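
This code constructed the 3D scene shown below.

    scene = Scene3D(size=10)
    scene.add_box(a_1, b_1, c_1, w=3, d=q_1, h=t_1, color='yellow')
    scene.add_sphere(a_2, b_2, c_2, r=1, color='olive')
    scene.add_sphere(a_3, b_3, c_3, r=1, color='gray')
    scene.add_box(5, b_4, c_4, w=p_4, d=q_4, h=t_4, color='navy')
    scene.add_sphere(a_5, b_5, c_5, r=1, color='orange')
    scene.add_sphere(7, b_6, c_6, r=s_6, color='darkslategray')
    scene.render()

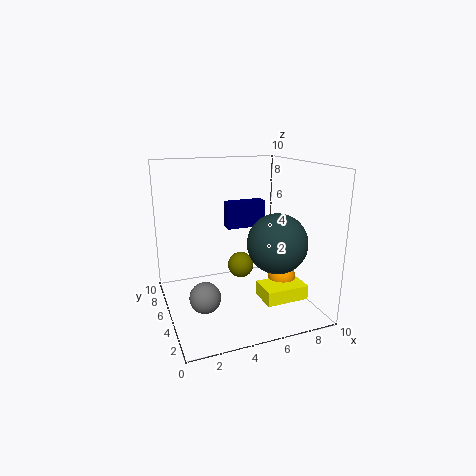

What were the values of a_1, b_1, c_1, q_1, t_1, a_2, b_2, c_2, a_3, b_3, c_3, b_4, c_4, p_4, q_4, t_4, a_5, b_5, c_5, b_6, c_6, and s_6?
a_1 = 6; b_1 = 2; c_1 = 1; q_1 = 2; t_1 = 1; a_2 = 6; b_2 = 7; c_2 = 2; a_3 = 2; b_3 = 3; c_3 = 2; b_4 = 7; c_4 = 5; p_4 = 3; q_4 = 1; t_4 = 2; a_5 = 8; b_5 = 4; c_5 = 2; b_6 = 3; c_6 = 5; s_6 = 2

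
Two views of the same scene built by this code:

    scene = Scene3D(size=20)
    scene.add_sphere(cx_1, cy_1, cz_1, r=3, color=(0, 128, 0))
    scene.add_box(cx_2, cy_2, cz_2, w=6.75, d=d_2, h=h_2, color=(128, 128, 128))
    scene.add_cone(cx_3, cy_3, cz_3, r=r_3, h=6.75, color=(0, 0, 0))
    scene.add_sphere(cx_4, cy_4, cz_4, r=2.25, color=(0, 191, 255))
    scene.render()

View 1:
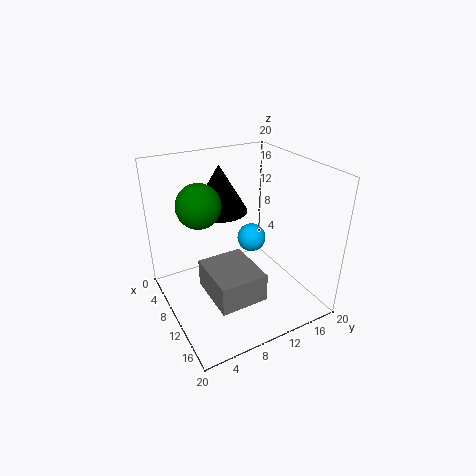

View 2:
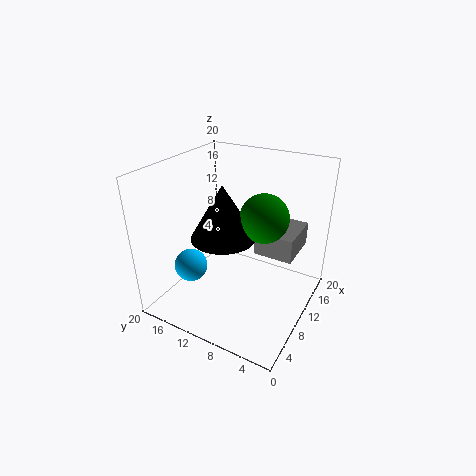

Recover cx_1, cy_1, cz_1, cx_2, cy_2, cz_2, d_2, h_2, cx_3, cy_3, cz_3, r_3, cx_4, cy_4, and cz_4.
cx_1 = 8; cy_1 = 5.25; cz_1 = 15; cx_2 = 12.5; cy_2 = 3; cz_2 = 6.5; d_2 = 5.75; h_2 = 3.5; cx_3 = 5.5; cy_3 = 9.5; cz_3 = 12.5; r_3 = 4; cx_4 = 5.5; cy_4 = 15; cz_4 = 6.5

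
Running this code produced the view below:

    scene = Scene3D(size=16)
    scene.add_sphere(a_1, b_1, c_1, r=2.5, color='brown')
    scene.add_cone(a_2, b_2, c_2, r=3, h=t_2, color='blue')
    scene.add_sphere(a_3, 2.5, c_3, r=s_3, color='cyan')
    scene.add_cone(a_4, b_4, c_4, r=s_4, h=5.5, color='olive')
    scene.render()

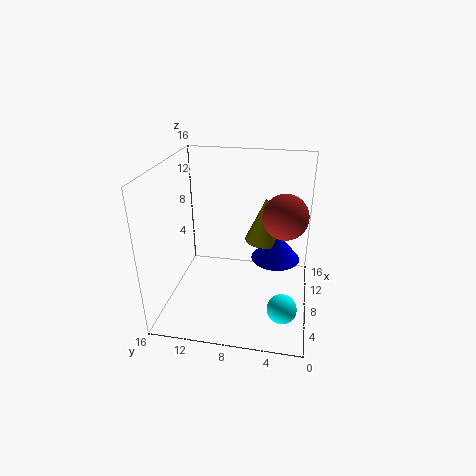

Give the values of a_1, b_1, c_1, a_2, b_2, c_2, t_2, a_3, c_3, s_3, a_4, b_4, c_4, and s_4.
a_1 = 9
b_1 = 3
c_1 = 10.5
a_2 = 12
b_2 = 4
c_2 = 3.5
t_2 = 3.5
a_3 = 3
c_3 = 3
s_3 = 1.5
a_4 = 13
b_4 = 5.5
c_4 = 5.5
s_4 = 2.5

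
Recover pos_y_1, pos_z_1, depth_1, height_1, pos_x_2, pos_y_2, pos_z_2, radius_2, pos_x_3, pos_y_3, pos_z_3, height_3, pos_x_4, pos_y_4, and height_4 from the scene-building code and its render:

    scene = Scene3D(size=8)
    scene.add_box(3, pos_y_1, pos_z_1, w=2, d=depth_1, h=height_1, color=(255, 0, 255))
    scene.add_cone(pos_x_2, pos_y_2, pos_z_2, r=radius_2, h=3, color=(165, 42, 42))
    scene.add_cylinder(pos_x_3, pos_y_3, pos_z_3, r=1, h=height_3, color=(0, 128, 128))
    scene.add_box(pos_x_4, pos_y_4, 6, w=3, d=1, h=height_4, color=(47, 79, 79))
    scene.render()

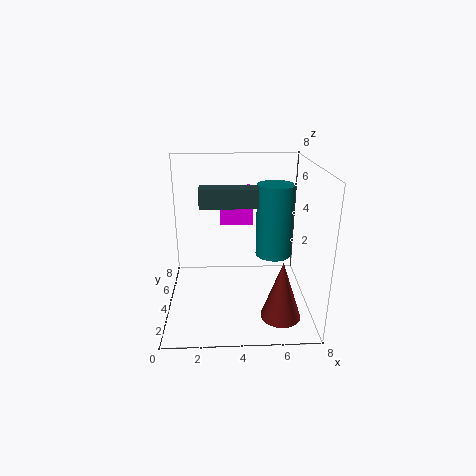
pos_y_1 = 6
pos_z_1 = 4
depth_1 = 2
height_1 = 2
pos_x_2 = 6
pos_y_2 = 1
pos_z_2 = 1
radius_2 = 1
pos_x_3 = 6
pos_y_3 = 4
pos_z_3 = 3
height_3 = 4
pos_x_4 = 2
pos_y_4 = 3
height_4 = 1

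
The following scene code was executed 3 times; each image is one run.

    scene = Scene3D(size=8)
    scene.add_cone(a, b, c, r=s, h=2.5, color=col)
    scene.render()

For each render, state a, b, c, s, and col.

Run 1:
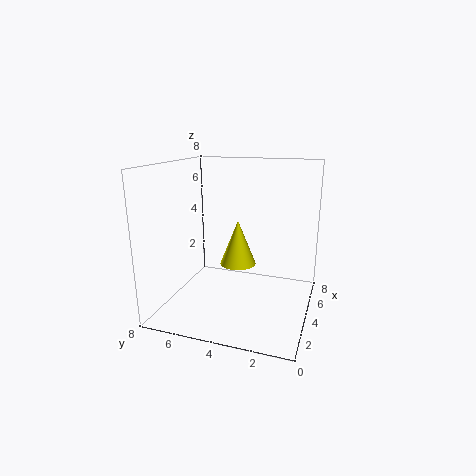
a = 4; b = 4; c = 2.5; s = 1; col = 'yellow'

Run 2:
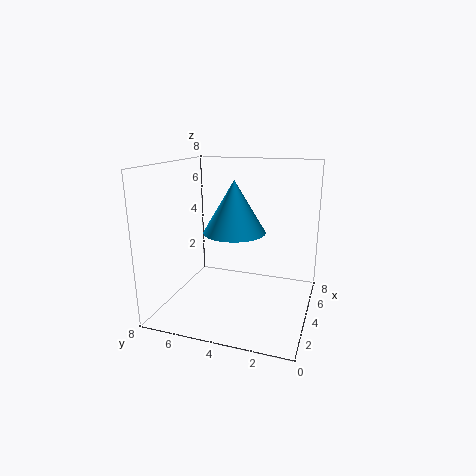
a = 2; b = 3.5; c = 5; s = 1.5; col = 'deepskyblue'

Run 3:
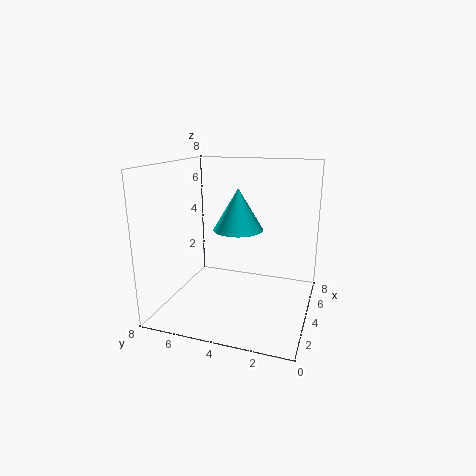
a = 5.5; b = 4.5; c = 4; s = 1.5; col = 'cyan'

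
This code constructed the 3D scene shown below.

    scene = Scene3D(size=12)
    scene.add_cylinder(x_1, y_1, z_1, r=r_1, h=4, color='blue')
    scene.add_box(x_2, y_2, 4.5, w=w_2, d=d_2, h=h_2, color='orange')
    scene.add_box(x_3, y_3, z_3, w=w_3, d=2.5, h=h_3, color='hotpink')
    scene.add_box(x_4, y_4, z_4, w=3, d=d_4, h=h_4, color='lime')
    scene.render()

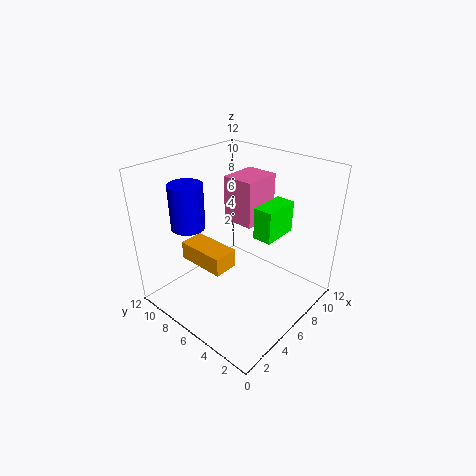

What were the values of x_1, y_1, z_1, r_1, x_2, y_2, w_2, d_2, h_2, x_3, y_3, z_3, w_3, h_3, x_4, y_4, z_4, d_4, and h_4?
x_1 = 4.5; y_1 = 10.5; z_1 = 6; r_1 = 1.5; x_2 = 2.5; y_2 = 5; w_2 = 2; d_2 = 4; h_2 = 1.5; x_3 = 5; y_3 = 4; z_3 = 8; w_3 = 3; h_3 = 3.5; x_4 = 5.5; y_4 = 2.5; z_4 = 7; d_4 = 1.5; h_4 = 2.5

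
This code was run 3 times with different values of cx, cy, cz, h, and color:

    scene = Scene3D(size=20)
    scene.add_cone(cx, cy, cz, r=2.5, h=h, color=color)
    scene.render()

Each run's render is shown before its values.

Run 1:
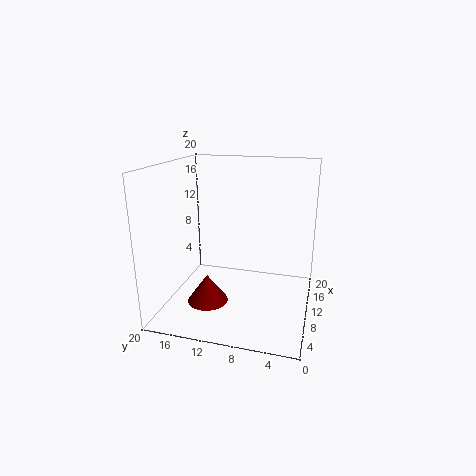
cx = 3, cy = 12, cz = 4, h = 3.5, color = 'maroon'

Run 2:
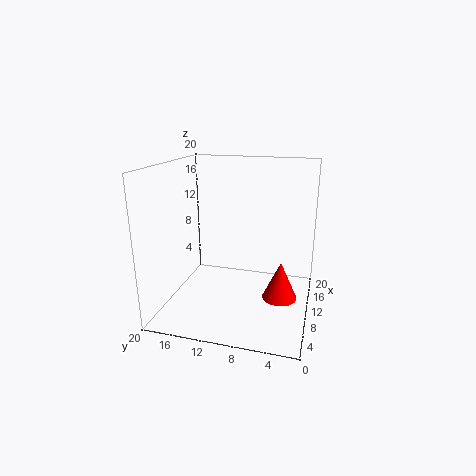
cx = 11, cy = 4, cz = 1, h = 5.5, color = 'red'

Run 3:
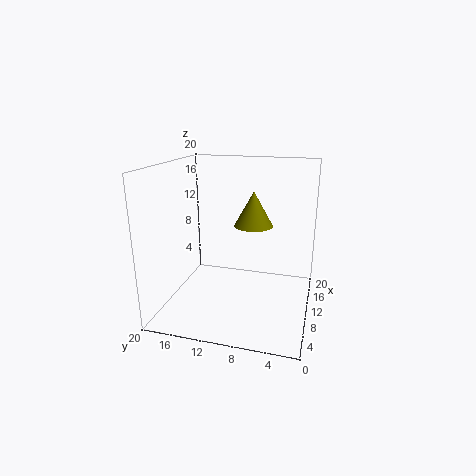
cx = 8.5, cy = 7.5, cz = 12.5, h = 4.5, color = 'olive'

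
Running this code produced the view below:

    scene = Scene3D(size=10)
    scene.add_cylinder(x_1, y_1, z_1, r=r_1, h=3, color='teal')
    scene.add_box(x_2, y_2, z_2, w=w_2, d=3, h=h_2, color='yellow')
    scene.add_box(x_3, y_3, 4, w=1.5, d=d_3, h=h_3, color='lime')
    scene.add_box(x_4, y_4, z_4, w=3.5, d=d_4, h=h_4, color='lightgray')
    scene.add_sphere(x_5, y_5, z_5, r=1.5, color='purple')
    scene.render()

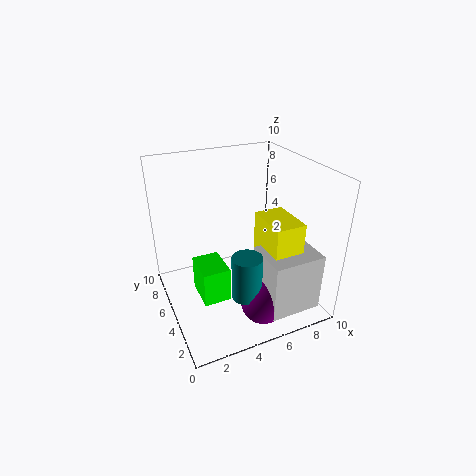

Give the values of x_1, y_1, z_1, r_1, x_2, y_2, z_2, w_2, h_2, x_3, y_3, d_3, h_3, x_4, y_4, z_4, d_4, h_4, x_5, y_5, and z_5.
x_1 = 4.5
y_1 = 2.5
z_1 = 2
r_1 = 1
x_2 = 6
y_2 = 1.5
z_2 = 2.5
w_2 = 2
h_2 = 4.5
x_3 = 1
y_3 = 0.5
d_3 = 2
h_3 = 2
x_4 = 5.5
y_4 = 0.5
z_4 = 1
d_4 = 3
h_4 = 4
x_5 = 5.5
y_5 = 2
z_5 = 1.5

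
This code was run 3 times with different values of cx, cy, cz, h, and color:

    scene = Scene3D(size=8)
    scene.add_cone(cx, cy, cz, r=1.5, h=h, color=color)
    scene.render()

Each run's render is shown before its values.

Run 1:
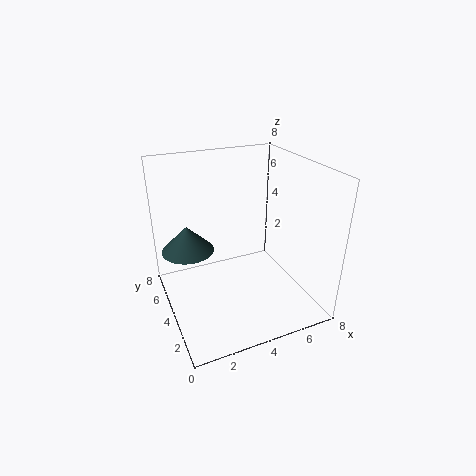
cx = 1.5
cy = 5.5
cz = 3
h = 1.5
color = 'darkslategray'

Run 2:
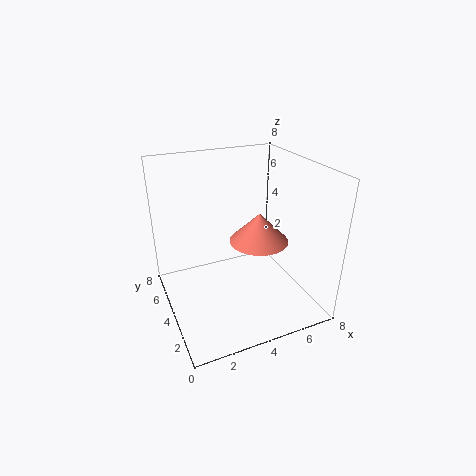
cx = 4.5
cy = 2.5
cz = 4.5
h = 1.5
color = 'salmon'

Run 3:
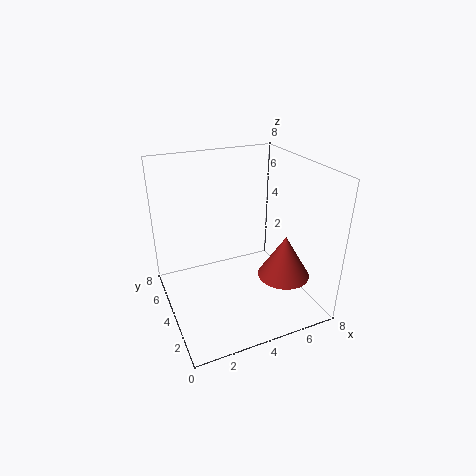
cx = 6.5
cy = 3
cz = 1.5
h = 2.5
color = 'brown'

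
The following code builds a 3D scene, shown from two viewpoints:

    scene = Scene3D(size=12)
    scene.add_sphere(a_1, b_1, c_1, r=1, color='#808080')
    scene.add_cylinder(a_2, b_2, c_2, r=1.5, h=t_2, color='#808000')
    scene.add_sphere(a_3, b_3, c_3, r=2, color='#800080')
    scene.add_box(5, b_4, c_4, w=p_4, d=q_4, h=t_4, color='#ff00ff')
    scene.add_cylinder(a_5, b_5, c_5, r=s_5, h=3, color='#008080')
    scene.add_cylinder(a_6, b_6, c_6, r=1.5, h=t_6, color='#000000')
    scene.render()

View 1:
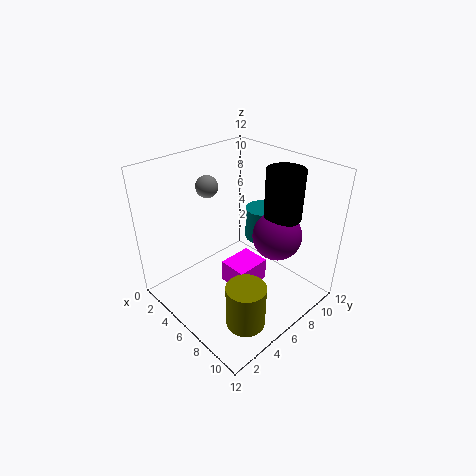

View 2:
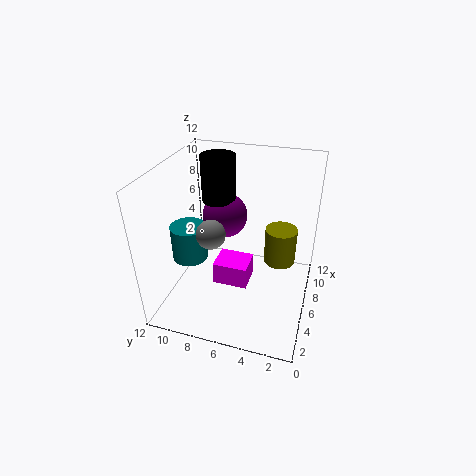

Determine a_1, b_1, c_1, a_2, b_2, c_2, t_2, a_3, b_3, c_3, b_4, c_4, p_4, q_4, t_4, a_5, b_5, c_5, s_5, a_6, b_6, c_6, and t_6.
a_1 = 1.5, b_1 = 6.5, c_1 = 9, a_2 = 10, b_2 = 3, c_2 = 1.5, t_2 = 3.5, a_3 = 8.5, b_3 = 8, c_3 = 6.5, b_4 = 5, c_4 = 1.5, p_4 = 2.5, q_4 = 3, t_4 = 2, a_5 = 5, b_5 = 10, c_5 = 4, s_5 = 1.5, a_6 = 8.5, b_6 = 8.5, c_6 = 8, t_6 = 4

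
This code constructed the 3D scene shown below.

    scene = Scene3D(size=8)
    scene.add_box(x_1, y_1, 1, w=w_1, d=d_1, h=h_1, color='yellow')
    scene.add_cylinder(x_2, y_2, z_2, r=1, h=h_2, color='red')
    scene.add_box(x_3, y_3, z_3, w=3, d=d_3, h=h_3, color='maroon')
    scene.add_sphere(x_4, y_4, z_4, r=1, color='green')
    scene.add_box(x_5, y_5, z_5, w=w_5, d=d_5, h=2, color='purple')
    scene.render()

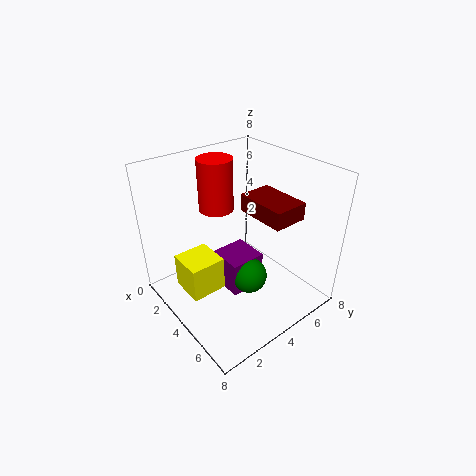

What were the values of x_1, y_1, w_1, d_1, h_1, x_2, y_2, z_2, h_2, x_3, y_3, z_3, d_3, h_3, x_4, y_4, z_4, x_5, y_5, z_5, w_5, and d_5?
x_1 = 2; y_1 = 1; w_1 = 2; d_1 = 2; h_1 = 2; x_2 = 2; y_2 = 4; z_2 = 5; h_2 = 3; x_3 = 3; y_3 = 5; z_3 = 5; d_3 = 2; h_3 = 1; x_4 = 5; y_4 = 4; z_4 = 2; x_5 = 3; y_5 = 3; z_5 = 1; w_5 = 2; d_5 = 2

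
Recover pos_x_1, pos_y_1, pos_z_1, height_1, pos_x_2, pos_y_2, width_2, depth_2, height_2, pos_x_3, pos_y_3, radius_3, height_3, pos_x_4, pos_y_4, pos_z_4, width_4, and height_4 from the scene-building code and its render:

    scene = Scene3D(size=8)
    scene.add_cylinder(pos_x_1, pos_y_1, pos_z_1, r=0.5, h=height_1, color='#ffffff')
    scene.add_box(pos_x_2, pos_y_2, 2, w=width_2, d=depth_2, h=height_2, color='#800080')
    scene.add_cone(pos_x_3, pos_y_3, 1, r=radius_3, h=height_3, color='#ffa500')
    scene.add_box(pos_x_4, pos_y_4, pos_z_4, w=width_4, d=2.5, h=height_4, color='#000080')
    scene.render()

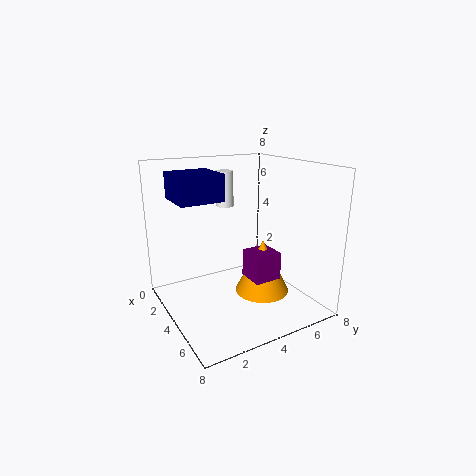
pos_x_1 = 2.5
pos_y_1 = 4
pos_z_1 = 5.5
height_1 = 2
pos_x_2 = 4.5
pos_y_2 = 4
width_2 = 1.5
depth_2 = 1.5
height_2 = 1.5
pos_x_3 = 5
pos_y_3 = 5
radius_3 = 1.5
height_3 = 3
pos_x_4 = 1
pos_y_4 = 1
pos_z_4 = 6
width_4 = 2.5
height_4 = 1.5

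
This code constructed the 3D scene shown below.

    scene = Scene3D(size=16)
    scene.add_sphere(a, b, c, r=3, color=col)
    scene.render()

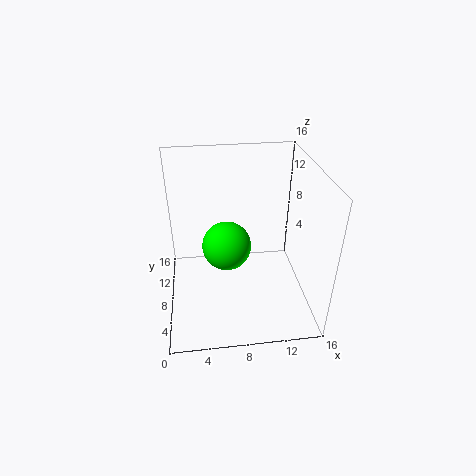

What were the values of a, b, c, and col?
a = 7; b = 11; c = 5; col = 'lime'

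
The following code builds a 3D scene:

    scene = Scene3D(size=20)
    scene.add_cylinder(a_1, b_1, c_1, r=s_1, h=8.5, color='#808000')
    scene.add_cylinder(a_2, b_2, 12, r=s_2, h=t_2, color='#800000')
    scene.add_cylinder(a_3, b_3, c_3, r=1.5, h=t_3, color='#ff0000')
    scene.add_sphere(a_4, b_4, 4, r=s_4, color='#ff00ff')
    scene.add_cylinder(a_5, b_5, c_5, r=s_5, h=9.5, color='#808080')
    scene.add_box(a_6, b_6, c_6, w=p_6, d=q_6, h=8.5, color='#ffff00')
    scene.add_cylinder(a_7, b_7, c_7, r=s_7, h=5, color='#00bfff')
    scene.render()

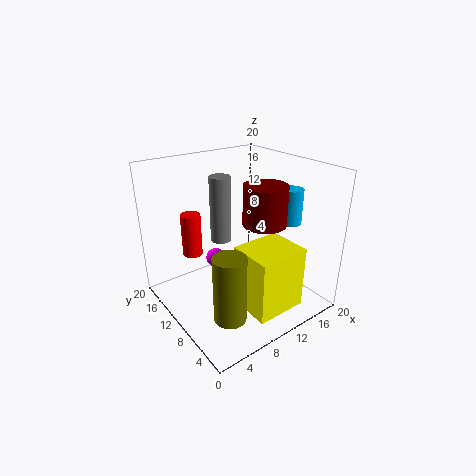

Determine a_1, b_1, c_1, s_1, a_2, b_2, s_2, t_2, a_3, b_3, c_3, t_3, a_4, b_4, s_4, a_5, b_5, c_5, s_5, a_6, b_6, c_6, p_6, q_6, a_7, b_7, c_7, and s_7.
a_1 = 4; b_1 = 3.5; c_1 = 3.5; s_1 = 2; a_2 = 13; b_2 = 8; s_2 = 3; t_2 = 5.5; a_3 = 6.5; b_3 = 17; c_3 = 5.5; t_3 = 6.5; a_4 = 10; b_4 = 16; s_4 = 1.5; a_5 = 9.5; b_5 = 13.5; c_5 = 8.5; s_5 = 1.5; a_6 = 7.5; b_6 = 1.5; c_6 = 2; p_6 = 7; q_6 = 6; a_7 = 17; b_7 = 7; c_7 = 11.5; s_7 = 1.5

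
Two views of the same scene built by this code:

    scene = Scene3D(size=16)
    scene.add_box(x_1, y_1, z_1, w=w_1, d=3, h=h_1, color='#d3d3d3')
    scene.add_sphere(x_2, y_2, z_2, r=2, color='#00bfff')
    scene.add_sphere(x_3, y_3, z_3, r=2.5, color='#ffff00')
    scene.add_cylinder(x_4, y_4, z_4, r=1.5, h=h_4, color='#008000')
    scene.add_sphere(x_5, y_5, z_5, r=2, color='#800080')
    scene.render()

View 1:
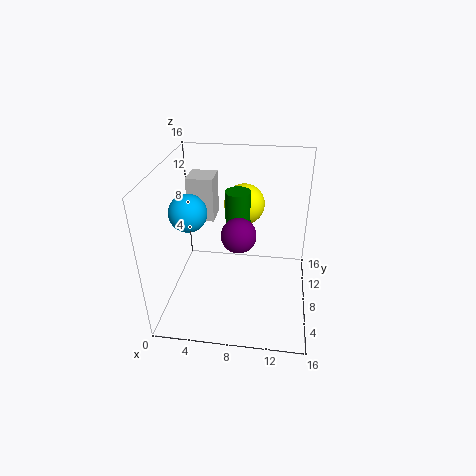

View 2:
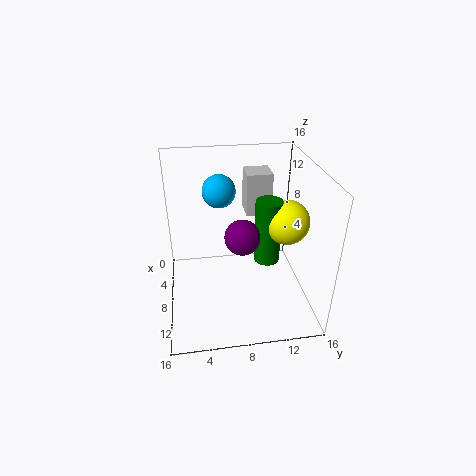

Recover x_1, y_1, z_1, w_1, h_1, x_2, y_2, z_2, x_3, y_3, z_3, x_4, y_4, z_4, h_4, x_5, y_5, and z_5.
x_1 = 2
y_1 = 9.5
z_1 = 9
w_1 = 3
h_1 = 5
x_2 = 3
y_2 = 6.5
z_2 = 11.5
x_3 = 8
y_3 = 13.5
z_3 = 9.5
x_4 = 7.5
y_4 = 11.5
z_4 = 4.5
h_4 = 7.5
x_5 = 8
y_5 = 8.5
z_5 = 8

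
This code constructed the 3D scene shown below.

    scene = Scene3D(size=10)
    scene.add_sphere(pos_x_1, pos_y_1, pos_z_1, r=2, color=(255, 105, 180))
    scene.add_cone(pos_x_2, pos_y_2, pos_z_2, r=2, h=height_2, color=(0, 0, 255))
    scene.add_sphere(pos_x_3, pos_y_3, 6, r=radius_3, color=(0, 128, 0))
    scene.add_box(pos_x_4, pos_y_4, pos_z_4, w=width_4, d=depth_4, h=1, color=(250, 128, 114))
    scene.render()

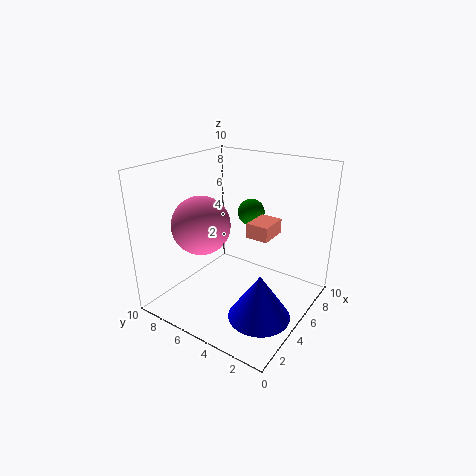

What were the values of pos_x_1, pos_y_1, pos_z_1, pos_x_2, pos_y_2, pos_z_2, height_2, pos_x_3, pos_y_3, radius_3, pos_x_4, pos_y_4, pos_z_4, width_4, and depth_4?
pos_x_1 = 3.5; pos_y_1 = 7; pos_z_1 = 6; pos_x_2 = 3; pos_y_2 = 2; pos_z_2 = 1; height_2 = 3; pos_x_3 = 7.5; pos_y_3 = 5.5; radius_3 = 1; pos_x_4 = 4.5; pos_y_4 = 2.5; pos_z_4 = 5.5; width_4 = 2; depth_4 = 1.5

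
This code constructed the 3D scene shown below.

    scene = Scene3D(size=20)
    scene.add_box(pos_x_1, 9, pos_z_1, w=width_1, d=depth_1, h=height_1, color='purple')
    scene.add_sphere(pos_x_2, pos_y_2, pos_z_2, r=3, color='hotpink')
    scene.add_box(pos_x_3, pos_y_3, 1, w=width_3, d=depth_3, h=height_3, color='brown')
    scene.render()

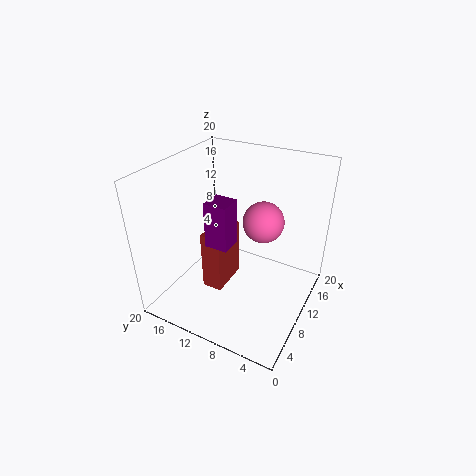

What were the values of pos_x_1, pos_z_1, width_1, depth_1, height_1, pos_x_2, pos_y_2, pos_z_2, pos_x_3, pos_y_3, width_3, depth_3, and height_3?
pos_x_1 = 5, pos_z_1 = 11, width_1 = 3, depth_1 = 3, height_1 = 6, pos_x_2 = 14, pos_y_2 = 8, pos_z_2 = 11, pos_x_3 = 8, pos_y_3 = 12, width_3 = 6, depth_3 = 3, height_3 = 9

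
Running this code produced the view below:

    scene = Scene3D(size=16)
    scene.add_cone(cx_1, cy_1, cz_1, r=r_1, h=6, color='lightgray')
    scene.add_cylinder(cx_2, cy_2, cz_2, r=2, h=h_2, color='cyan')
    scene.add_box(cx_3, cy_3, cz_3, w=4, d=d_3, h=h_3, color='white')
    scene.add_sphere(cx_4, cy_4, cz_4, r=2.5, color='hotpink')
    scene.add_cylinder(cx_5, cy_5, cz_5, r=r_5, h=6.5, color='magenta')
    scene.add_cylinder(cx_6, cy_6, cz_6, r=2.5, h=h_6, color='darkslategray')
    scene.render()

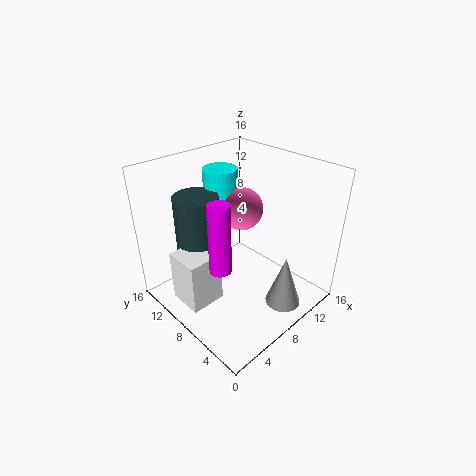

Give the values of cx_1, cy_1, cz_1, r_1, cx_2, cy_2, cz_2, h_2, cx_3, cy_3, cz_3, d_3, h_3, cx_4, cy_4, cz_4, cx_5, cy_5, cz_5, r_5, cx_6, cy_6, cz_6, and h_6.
cx_1 = 10.5; cy_1 = 3; cz_1 = 0.5; r_1 = 2; cx_2 = 9.5; cy_2 = 12.5; cz_2 = 10; h_2 = 4.5; cx_3 = 1.5; cy_3 = 8; cz_3 = 1; d_3 = 4; h_3 = 6; cx_4 = 10.5; cy_4 = 10; cz_4 = 10; cx_5 = 2; cy_5 = 4; cz_5 = 9; r_5 = 1; cx_6 = 5.5; cy_6 = 12; cz_6 = 4.5; h_6 = 8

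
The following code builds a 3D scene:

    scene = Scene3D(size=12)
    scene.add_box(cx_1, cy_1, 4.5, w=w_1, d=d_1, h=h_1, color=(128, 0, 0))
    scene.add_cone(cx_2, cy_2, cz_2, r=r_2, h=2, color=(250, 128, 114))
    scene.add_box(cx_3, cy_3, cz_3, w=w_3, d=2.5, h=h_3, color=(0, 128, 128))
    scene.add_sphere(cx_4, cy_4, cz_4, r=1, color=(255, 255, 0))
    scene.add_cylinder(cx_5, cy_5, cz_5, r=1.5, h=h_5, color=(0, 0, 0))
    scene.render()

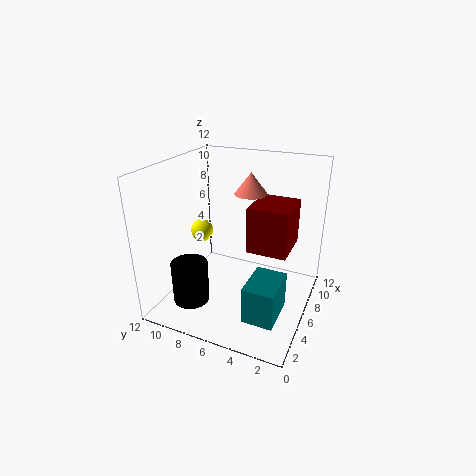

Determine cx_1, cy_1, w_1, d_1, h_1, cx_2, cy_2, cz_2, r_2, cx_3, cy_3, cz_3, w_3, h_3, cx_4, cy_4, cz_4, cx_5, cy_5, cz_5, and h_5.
cx_1 = 6.5, cy_1 = 2, w_1 = 4, d_1 = 3.5, h_1 = 4, cx_2 = 10, cy_2 = 6.5, cz_2 = 8.5, r_2 = 1.5, cx_3 = 2, cy_3 = 1.5, cz_3 = 1, w_3 = 3.5, h_3 = 3, cx_4 = 7, cy_4 = 10, cz_4 = 5.5, cx_5 = 3, cy_5 = 9, cz_5 = 1, h_5 = 3.5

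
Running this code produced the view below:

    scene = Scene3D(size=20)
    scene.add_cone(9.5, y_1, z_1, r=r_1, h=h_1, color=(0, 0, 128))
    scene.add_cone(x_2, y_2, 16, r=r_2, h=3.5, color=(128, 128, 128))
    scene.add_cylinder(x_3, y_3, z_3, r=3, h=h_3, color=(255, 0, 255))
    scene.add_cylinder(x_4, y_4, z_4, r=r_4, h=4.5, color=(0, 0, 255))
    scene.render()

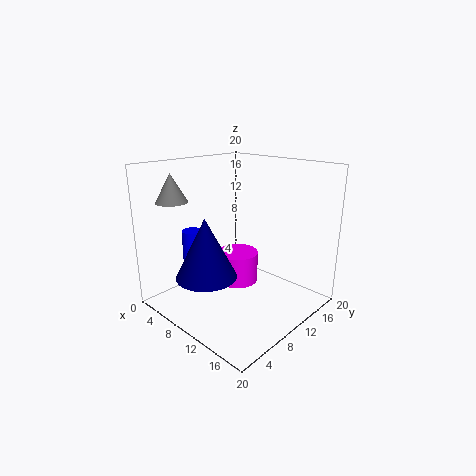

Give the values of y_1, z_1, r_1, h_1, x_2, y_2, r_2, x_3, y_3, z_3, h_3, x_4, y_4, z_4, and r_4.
y_1 = 4.5; z_1 = 6; r_1 = 4; h_1 = 8; x_2 = 6.5; y_2 = 2; r_2 = 2; x_3 = 8.5; y_3 = 11.5; z_3 = 2.5; h_3 = 4.5; x_4 = 3; y_4 = 7.5; z_4 = 5.5; r_4 = 1.5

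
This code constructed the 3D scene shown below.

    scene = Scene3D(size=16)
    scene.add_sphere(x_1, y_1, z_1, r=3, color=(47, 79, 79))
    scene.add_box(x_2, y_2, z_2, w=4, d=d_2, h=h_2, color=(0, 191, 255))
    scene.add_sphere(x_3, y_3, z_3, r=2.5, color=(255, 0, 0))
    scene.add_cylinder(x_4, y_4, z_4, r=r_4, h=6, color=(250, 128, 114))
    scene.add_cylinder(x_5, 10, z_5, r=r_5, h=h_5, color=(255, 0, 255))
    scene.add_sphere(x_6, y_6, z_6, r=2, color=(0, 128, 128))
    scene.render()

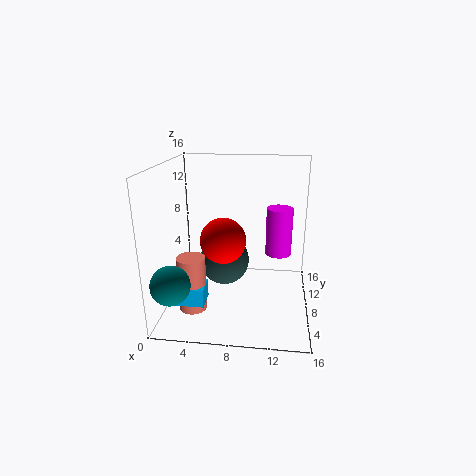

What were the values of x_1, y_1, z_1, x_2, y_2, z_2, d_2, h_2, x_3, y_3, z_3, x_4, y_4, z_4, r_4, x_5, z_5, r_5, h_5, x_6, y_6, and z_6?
x_1 = 6
y_1 = 10.5
z_1 = 4
x_2 = 1
y_2 = 3
z_2 = 2
d_2 = 2.5
h_2 = 2
x_3 = 6.5
y_3 = 7
z_3 = 8
x_4 = 3.5
y_4 = 4.5
z_4 = 1
r_4 = 1.5
x_5 = 12.5
z_5 = 5.5
r_5 = 1.5
h_5 = 5.5
x_6 = 2
y_6 = 2
z_6 = 5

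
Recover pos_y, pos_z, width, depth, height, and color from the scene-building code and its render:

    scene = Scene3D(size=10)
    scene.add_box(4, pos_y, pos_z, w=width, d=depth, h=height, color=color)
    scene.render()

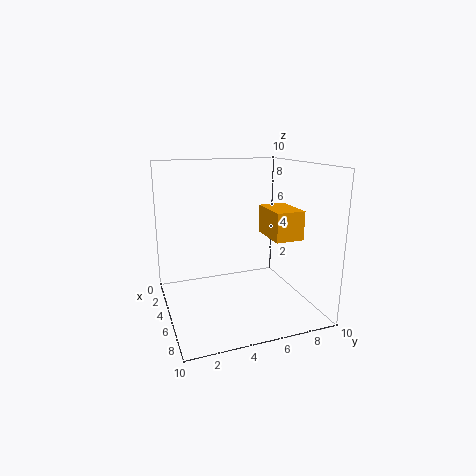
pos_y = 7, pos_z = 5, width = 3, depth = 2, height = 2, color = 'orange'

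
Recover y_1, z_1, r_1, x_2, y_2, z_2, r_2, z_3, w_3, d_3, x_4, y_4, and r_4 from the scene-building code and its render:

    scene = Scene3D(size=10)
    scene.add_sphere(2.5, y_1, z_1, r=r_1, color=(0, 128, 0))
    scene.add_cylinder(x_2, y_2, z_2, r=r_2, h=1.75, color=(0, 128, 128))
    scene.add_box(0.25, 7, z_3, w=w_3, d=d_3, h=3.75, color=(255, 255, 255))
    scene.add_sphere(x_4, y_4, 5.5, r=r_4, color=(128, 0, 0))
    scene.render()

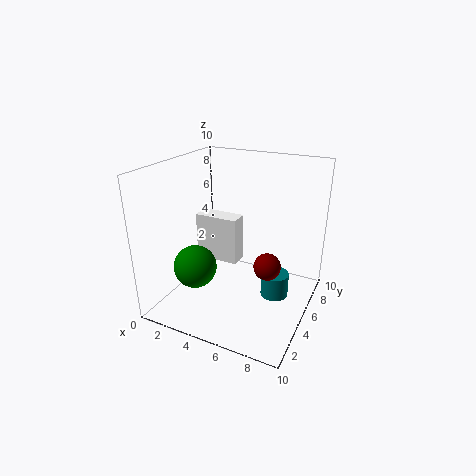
y_1 = 3.25
z_1 = 3
r_1 = 1.5
x_2 = 7.5
y_2 = 6
z_2 = 0.5
r_2 = 1
z_3 = 1.5
w_3 = 3.5
d_3 = 1.5
x_4 = 8.5
y_4 = 1.5
r_4 = 0.75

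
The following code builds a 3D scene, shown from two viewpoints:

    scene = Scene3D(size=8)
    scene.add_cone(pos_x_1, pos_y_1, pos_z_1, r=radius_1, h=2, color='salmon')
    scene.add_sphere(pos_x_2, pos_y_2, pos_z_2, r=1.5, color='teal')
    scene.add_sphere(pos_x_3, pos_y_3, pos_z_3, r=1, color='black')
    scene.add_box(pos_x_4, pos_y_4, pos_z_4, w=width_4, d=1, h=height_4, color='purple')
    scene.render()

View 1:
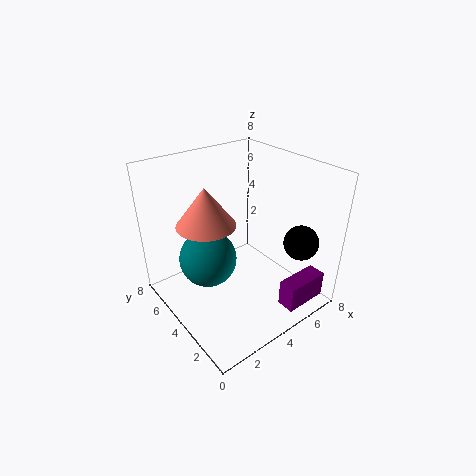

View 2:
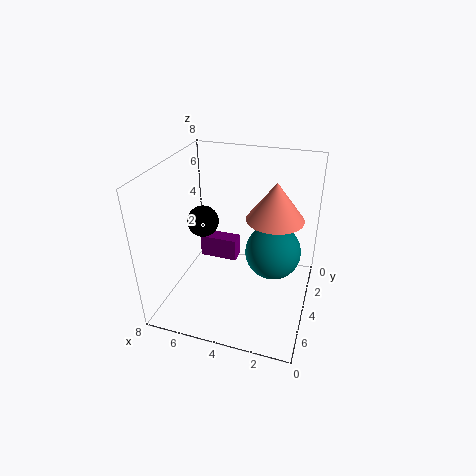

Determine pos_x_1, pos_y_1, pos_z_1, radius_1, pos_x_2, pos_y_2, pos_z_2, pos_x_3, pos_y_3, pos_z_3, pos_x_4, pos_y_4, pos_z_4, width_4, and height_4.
pos_x_1 = 2; pos_y_1 = 4; pos_z_1 = 5.5; radius_1 = 1.5; pos_x_2 = 2; pos_y_2 = 4; pos_z_2 = 3.5; pos_x_3 = 7; pos_y_3 = 2; pos_z_3 = 3.5; pos_x_4 = 5; pos_y_4 = 0.5; pos_z_4 = 0.5; width_4 = 2.5; height_4 = 1.5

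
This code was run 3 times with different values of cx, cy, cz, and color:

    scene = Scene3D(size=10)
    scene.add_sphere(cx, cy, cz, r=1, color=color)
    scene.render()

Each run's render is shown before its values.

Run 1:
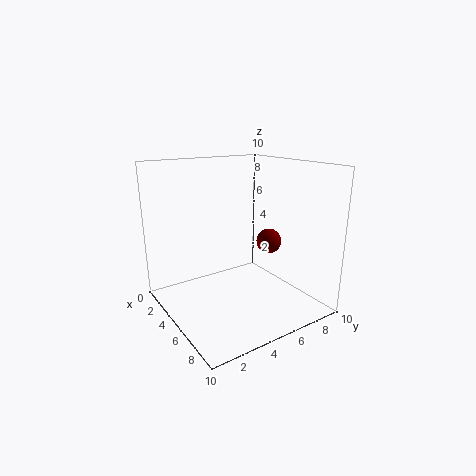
cx = 3.5; cy = 9; cz = 3.5; color = 'maroon'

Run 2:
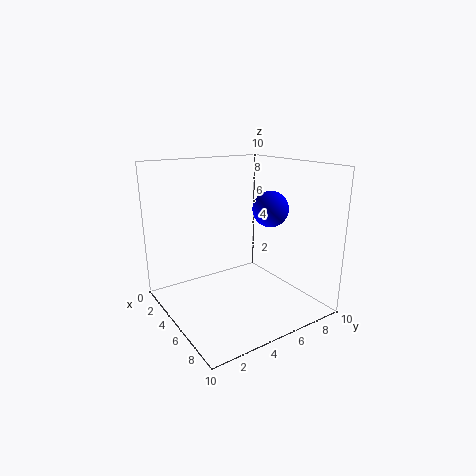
cx = 9; cy = 4.5; cz = 8; color = 'blue'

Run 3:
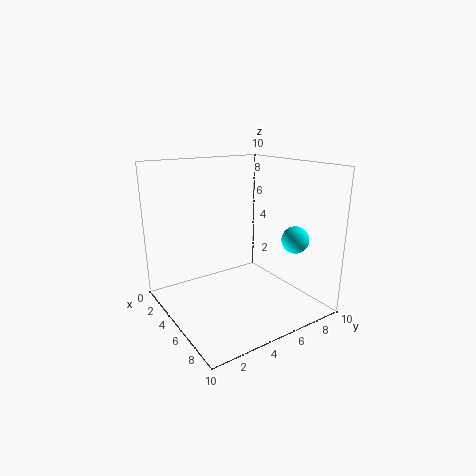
cx = 6.5; cy = 9; cz = 4.5; color = 'cyan'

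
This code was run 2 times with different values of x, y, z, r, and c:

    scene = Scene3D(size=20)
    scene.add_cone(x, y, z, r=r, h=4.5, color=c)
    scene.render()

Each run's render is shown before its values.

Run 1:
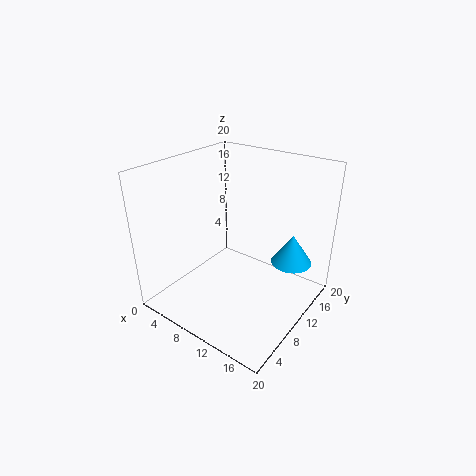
x = 15.5; y = 16; z = 5; r = 3; c = 'deepskyblue'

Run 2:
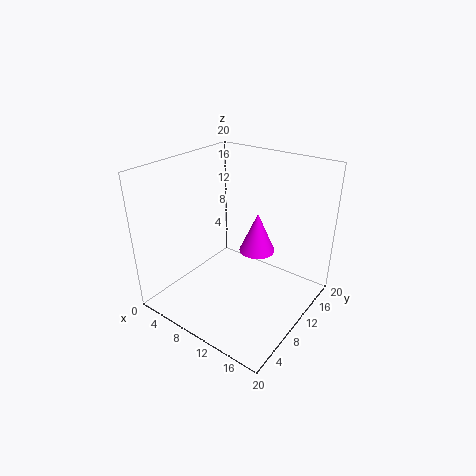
x = 16; y = 5.5; z = 12.5; r = 2; c = 'magenta'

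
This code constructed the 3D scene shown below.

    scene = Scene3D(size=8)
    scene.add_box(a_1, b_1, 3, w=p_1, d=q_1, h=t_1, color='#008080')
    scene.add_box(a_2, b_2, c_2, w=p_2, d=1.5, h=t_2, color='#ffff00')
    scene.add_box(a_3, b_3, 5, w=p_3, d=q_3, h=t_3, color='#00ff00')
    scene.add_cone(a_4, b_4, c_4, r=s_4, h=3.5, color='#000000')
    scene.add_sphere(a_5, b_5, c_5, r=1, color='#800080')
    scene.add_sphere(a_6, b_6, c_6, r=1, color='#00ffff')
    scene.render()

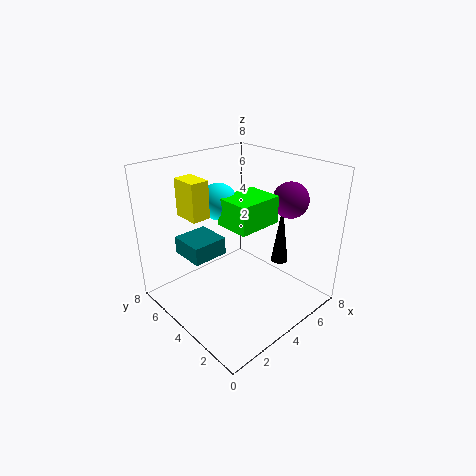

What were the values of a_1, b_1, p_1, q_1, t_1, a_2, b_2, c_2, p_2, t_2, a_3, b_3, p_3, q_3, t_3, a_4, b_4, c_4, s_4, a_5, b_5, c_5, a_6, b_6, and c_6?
a_1 = 1.5
b_1 = 4.5
p_1 = 2
q_1 = 2
t_1 = 1
a_2 = 1.5
b_2 = 4.5
c_2 = 5.5
p_2 = 1
t_2 = 2
a_3 = 3
b_3 = 2.5
p_3 = 2.5
q_3 = 2
t_3 = 1.5
a_4 = 6.5
b_4 = 3
c_4 = 2
s_4 = 0.5
a_5 = 6.5
b_5 = 2.5
c_5 = 6
a_6 = 3.5
b_6 = 5
c_6 = 6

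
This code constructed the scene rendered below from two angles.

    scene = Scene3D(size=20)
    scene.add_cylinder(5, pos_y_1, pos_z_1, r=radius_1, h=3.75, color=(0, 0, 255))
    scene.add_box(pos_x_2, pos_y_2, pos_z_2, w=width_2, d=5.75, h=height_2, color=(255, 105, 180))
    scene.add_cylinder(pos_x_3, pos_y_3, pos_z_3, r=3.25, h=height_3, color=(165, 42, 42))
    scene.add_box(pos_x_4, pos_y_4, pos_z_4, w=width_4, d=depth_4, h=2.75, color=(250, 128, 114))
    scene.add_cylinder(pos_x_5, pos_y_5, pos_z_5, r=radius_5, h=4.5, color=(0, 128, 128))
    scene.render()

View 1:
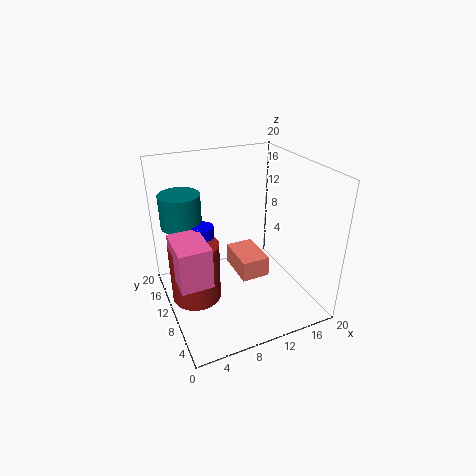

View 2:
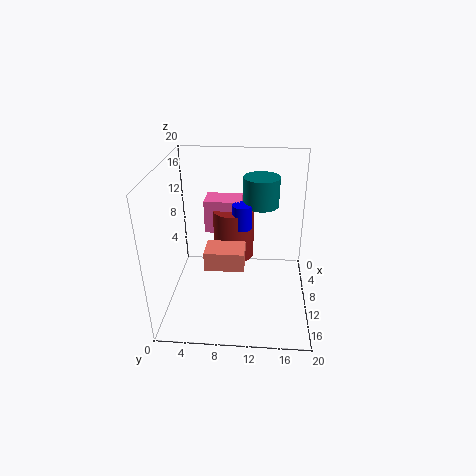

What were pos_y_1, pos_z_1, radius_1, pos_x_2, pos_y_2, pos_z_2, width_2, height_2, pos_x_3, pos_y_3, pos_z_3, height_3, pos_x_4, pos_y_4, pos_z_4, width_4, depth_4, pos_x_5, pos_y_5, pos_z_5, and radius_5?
pos_y_1 = 10.25
pos_z_1 = 9
radius_1 = 1.5
pos_x_2 = 0.25
pos_y_2 = 4.25
pos_z_2 = 7.5
width_2 = 4
height_2 = 5.25
pos_x_3 = 3.25
pos_y_3 = 8.75
pos_z_3 = 3.25
height_3 = 8
pos_x_4 = 8.75
pos_y_4 = 5.5
pos_z_4 = 6
width_4 = 3.75
depth_4 = 5.5
pos_x_5 = 3
pos_y_5 = 13
pos_z_5 = 12
radius_5 = 2.75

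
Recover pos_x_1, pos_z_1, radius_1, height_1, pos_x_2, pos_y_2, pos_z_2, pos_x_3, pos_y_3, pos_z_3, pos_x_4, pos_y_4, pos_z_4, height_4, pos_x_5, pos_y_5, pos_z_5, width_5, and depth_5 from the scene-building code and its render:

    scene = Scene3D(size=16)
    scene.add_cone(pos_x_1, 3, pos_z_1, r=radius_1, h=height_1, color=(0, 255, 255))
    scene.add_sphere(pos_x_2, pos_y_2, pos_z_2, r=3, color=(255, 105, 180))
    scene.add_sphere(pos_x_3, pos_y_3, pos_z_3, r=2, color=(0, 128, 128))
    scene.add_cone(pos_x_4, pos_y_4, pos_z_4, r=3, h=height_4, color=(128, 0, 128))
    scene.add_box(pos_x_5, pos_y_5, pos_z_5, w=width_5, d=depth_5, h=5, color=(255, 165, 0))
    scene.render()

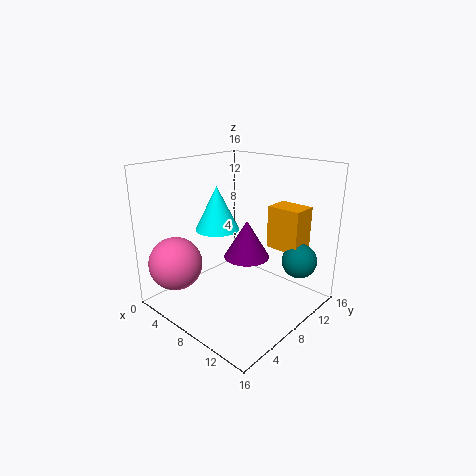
pos_x_1 = 10, pos_z_1 = 11, radius_1 = 2, height_1 = 4, pos_x_2 = 3, pos_y_2 = 3, pos_z_2 = 5, pos_x_3 = 13, pos_y_3 = 13, pos_z_3 = 5, pos_x_4 = 5, pos_y_4 = 13, pos_z_4 = 3, height_4 = 5, pos_x_5 = 9, pos_y_5 = 12, pos_z_5 = 6, width_5 = 4, depth_5 = 3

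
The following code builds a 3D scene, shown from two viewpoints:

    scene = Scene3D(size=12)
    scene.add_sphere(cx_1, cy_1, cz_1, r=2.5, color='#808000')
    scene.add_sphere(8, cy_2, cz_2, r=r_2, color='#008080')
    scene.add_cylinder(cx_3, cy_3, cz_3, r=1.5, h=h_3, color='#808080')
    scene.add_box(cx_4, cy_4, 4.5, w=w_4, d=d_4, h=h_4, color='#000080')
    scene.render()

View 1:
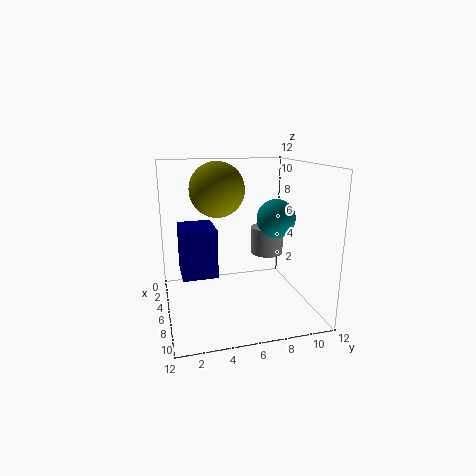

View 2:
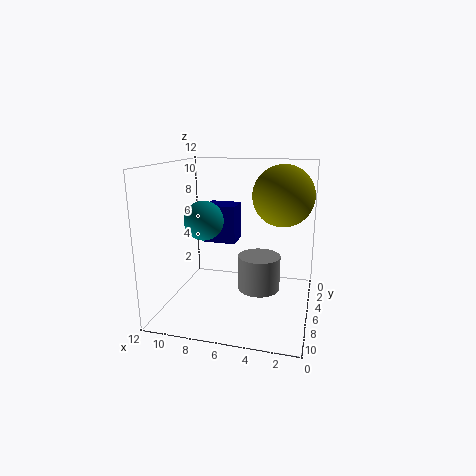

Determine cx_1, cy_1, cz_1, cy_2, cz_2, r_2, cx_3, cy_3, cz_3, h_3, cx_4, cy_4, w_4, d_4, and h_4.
cx_1 = 2.5, cy_1 = 5, cz_1 = 9.5, cy_2 = 8.5, cz_2 = 8, r_2 = 1.5, cx_3 = 3.5, cy_3 = 9.5, cz_3 = 3.5, h_3 = 2.5, cx_4 = 7, cy_4 = 1, w_4 = 3, d_4 = 2.5, h_4 = 3.5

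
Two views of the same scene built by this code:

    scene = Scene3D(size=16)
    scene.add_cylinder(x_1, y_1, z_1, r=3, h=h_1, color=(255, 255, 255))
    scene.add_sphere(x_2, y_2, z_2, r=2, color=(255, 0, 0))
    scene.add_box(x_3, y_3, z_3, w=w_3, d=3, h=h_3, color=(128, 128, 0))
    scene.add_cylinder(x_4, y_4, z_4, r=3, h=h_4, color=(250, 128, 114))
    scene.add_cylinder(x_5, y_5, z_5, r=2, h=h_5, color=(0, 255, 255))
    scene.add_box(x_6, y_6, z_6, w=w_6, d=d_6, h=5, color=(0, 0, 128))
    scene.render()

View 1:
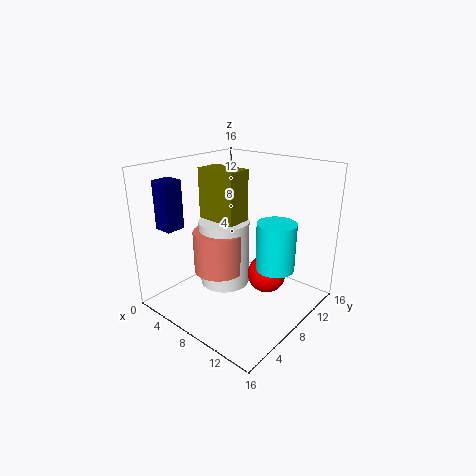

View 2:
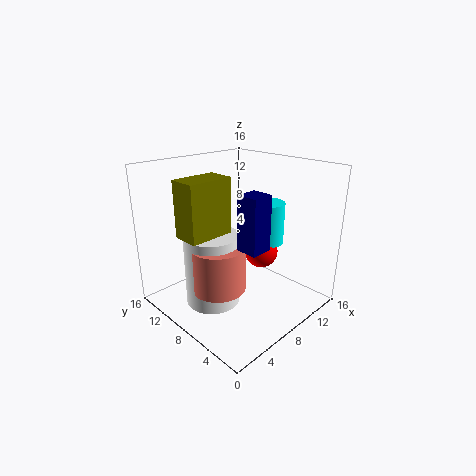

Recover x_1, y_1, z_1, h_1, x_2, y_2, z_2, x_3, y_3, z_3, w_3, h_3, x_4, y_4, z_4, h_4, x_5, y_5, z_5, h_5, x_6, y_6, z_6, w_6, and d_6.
x_1 = 5, y_1 = 9, z_1 = 1, h_1 = 8, x_2 = 12, y_2 = 8, z_2 = 5, x_3 = 2, y_3 = 8, z_3 = 9, w_3 = 5, h_3 = 6, x_4 = 5, y_4 = 8, z_4 = 3, h_4 = 5, x_5 = 13, y_5 = 8, z_5 = 6, h_5 = 5, x_6 = 3, y_6 = 1, z_6 = 10, w_6 = 2, d_6 = 2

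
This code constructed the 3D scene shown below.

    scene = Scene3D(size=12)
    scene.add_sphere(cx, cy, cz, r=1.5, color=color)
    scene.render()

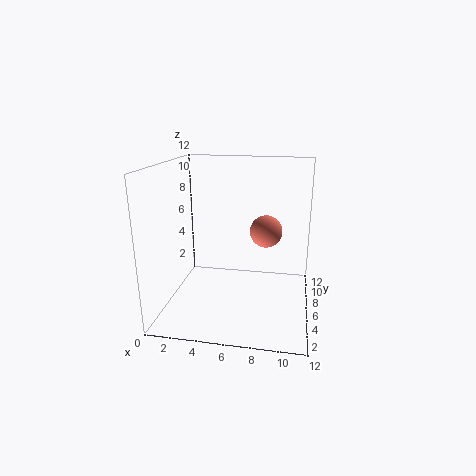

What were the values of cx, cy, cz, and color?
cx = 8
cy = 9.5
cz = 5.5
color = 'salmon'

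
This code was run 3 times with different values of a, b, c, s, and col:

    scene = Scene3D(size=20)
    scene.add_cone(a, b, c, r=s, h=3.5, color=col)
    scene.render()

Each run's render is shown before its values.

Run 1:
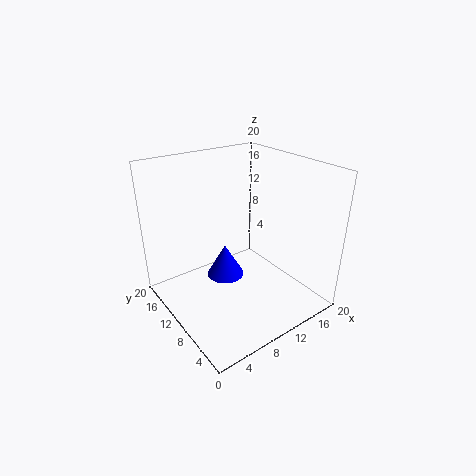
a = 3.5; b = 3.5; c = 10.5; s = 2; col = 'blue'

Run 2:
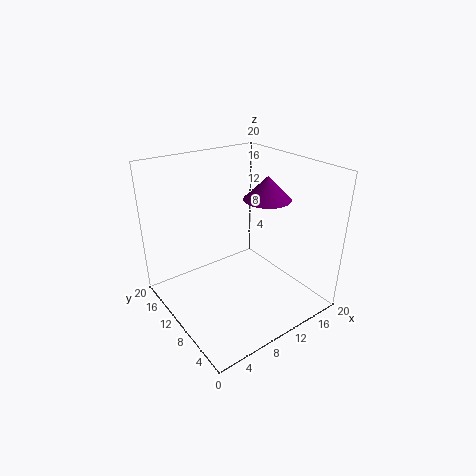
a = 16; b = 11; c = 14; s = 3.5; col = 'purple'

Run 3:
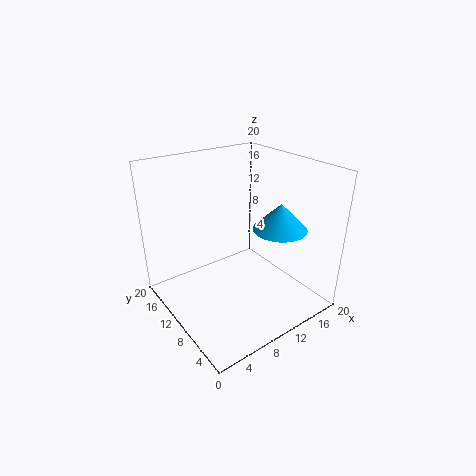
a = 13; b = 5; c = 12.5; s = 3.5; col = 'deepskyblue'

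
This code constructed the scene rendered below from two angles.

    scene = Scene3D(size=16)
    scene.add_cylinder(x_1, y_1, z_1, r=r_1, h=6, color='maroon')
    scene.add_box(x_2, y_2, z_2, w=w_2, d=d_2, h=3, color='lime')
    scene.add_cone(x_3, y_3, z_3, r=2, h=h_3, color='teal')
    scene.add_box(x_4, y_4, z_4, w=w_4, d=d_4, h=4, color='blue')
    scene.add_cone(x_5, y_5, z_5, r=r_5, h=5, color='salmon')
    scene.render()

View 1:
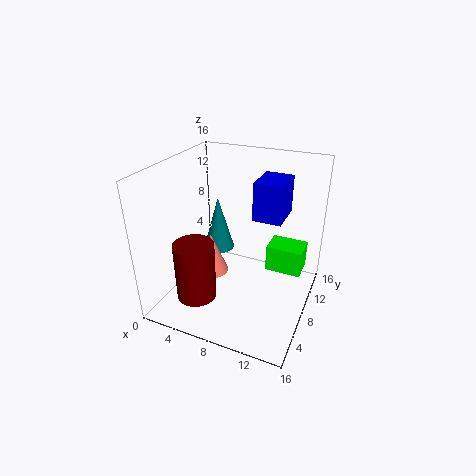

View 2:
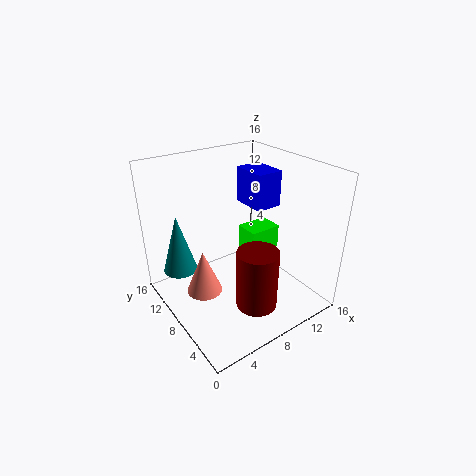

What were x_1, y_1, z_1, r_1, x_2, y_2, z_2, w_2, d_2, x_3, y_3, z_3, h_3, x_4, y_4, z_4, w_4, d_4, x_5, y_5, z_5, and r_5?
x_1 = 6; y_1 = 2; z_1 = 4; r_1 = 2; x_2 = 11; y_2 = 9; z_2 = 4; w_2 = 4; d_2 = 3; x_3 = 3; y_3 = 13; z_3 = 3; h_3 = 7; x_4 = 10; y_4 = 7; z_4 = 11; w_4 = 3; d_4 = 4; x_5 = 4; y_5 = 9; z_5 = 2; r_5 = 2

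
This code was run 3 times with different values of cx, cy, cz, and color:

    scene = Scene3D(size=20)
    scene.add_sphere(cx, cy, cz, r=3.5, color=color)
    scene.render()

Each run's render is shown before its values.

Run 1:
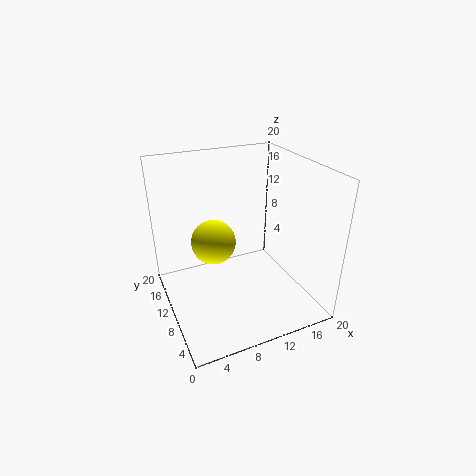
cx = 8.5
cy = 16
cz = 6.5
color = 'yellow'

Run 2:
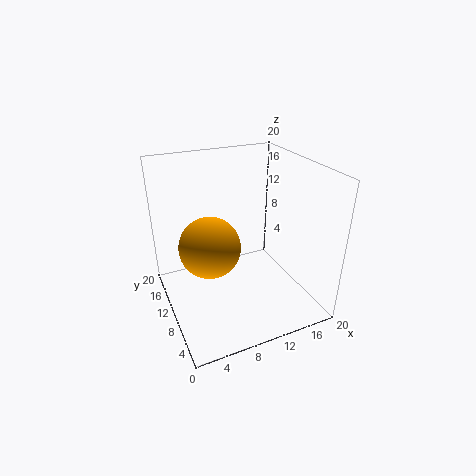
cx = 4
cy = 4.5
cz = 13
color = 'orange'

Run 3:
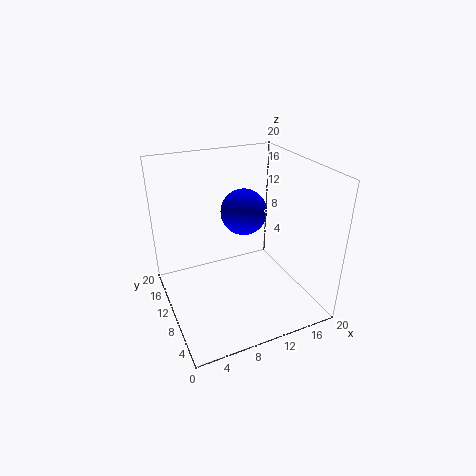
cx = 13
cy = 14.5
cz = 11.5
color = 'blue'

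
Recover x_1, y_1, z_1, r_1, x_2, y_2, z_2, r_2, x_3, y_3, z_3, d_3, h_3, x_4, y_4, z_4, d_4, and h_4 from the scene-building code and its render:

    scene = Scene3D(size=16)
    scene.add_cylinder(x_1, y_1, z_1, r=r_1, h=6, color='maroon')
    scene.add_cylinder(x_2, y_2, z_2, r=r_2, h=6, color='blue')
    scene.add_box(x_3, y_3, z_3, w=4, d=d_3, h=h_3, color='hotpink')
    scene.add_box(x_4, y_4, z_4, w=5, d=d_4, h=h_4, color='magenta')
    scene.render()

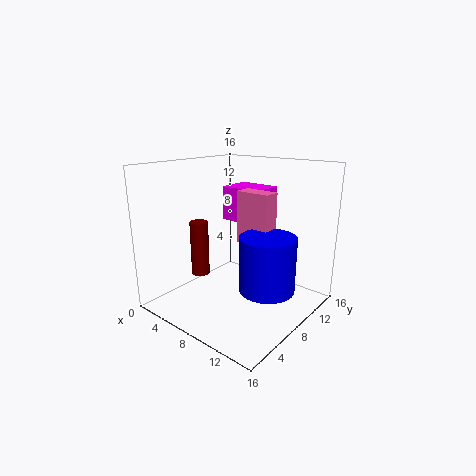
x_1 = 5; y_1 = 5; z_1 = 4; r_1 = 1; x_2 = 12; y_2 = 8; z_2 = 3; r_2 = 3; x_3 = 7; y_3 = 9; z_3 = 7; d_3 = 2; h_3 = 6; x_4 = 4; y_4 = 10; z_4 = 9; d_4 = 4; h_4 = 4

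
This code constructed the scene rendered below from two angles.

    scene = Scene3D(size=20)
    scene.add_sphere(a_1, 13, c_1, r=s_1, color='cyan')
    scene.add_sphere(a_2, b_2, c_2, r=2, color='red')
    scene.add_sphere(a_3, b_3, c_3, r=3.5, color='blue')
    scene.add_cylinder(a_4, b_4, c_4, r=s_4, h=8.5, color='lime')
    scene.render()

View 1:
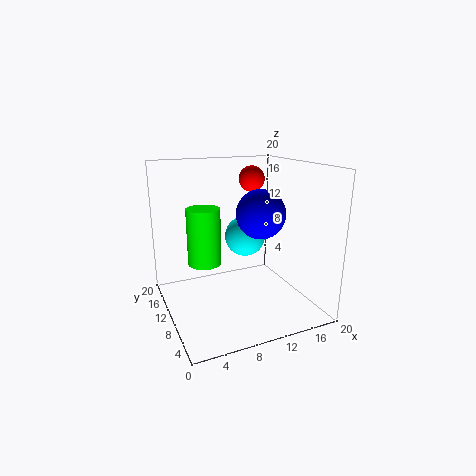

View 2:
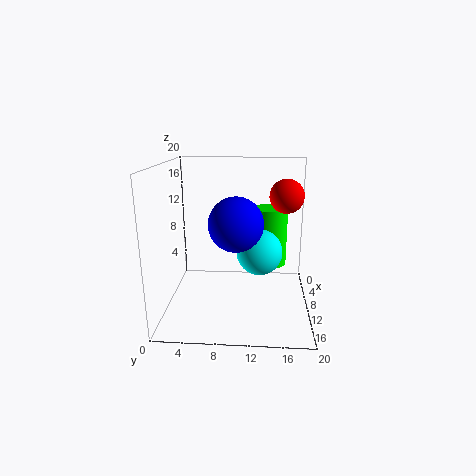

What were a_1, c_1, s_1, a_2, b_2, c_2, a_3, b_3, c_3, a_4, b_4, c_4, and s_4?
a_1 = 12.5; c_1 = 9; s_1 = 3; a_2 = 15; b_2 = 16; c_2 = 17; a_3 = 13.5; b_3 = 10; c_3 = 13; a_4 = 6.5; b_4 = 14.5; c_4 = 5; s_4 = 2.5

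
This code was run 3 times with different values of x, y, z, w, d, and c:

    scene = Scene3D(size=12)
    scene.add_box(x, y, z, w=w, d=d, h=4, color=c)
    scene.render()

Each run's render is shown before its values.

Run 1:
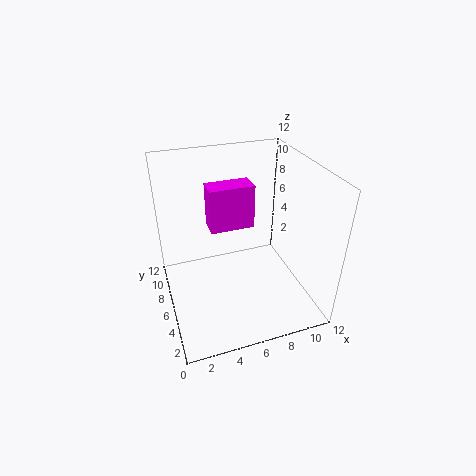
x = 4.25, y = 8, z = 5.5, w = 4, d = 2, c = 'magenta'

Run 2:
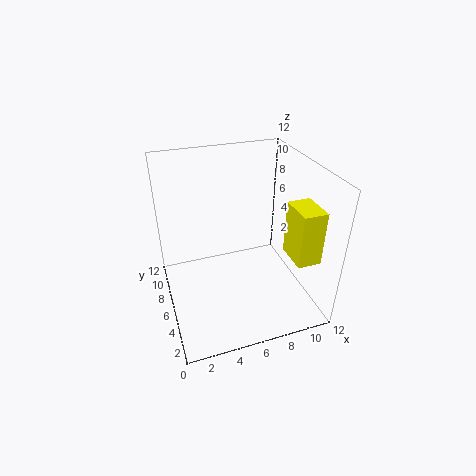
x = 8.5, y = 0.25, z = 6.5, w = 1.75, d = 2.5, c = 'yellow'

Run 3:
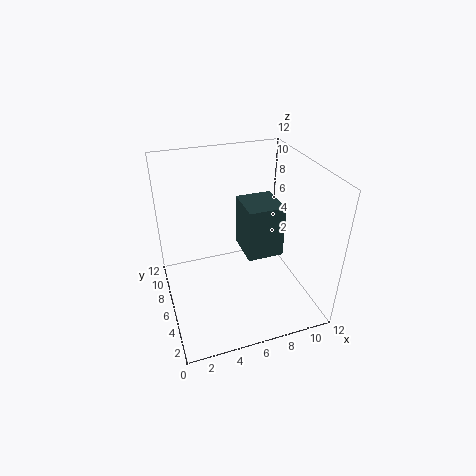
x = 5.75, y = 2.75, z = 6, w = 2.75, d = 3, c = 'darkslategray'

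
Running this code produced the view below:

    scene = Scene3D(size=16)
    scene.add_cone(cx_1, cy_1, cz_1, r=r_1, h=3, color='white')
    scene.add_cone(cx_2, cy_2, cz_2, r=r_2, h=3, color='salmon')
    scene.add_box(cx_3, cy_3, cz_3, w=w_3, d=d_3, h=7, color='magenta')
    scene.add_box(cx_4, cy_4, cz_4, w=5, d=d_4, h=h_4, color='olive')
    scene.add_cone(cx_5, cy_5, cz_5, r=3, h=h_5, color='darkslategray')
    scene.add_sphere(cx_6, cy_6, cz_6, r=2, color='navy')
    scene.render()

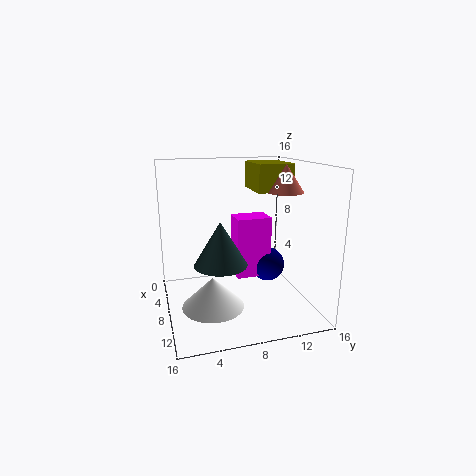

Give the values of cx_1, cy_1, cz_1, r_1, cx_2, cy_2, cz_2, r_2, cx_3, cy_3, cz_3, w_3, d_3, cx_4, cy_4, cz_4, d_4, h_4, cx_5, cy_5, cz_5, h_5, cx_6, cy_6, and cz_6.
cx_1 = 13
cy_1 = 4
cz_1 = 3
r_1 = 3
cx_2 = 9
cy_2 = 13
cz_2 = 13
r_2 = 2
cx_3 = 5
cy_3 = 8
cz_3 = 3
w_3 = 3
d_3 = 4
cx_4 = 4
cy_4 = 10
cz_4 = 13
d_4 = 4
h_4 = 3
cx_5 = 8
cy_5 = 6
cz_5 = 5
h_5 = 5
cx_6 = 7
cy_6 = 12
cz_6 = 4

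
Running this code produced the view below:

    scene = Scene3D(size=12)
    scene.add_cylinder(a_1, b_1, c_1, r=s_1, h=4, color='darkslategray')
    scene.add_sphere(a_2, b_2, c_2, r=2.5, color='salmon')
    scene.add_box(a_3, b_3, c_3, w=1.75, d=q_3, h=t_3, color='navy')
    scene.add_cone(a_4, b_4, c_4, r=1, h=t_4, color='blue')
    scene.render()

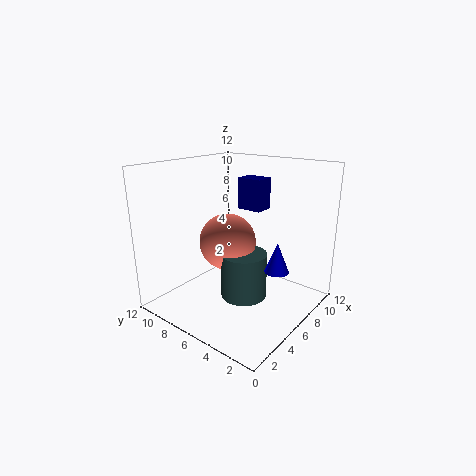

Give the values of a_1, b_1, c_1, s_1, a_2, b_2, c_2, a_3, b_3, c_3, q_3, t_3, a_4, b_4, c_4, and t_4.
a_1 = 6.5, b_1 = 5.75, c_1 = 0.5, s_1 = 2, a_2 = 6.75, b_2 = 7.75, c_2 = 5, a_3 = 8.25, b_3 = 5.5, c_3 = 7.75, q_3 = 2.25, t_3 = 2.75, a_4 = 7, b_4 = 2.75, c_4 = 3.5, t_4 = 2.5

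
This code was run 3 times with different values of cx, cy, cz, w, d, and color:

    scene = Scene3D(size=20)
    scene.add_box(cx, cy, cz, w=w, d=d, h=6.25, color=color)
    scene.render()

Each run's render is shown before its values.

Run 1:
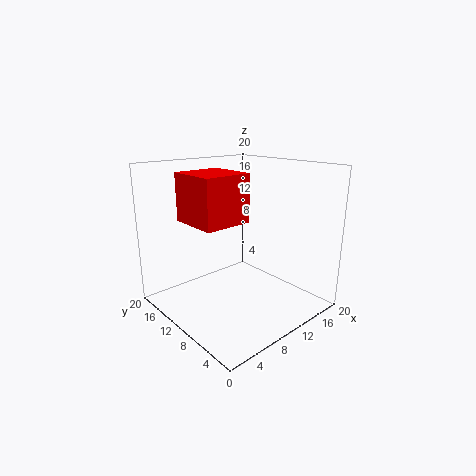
cx = 3
cy = 7.25
cz = 13
w = 6.5
d = 6.75
color = 'red'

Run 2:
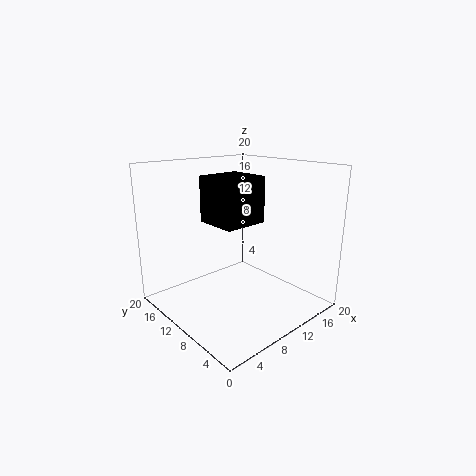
cx = 6.5
cy = 7.75
cz = 12.25
w = 6.25
d = 6
color = 'black'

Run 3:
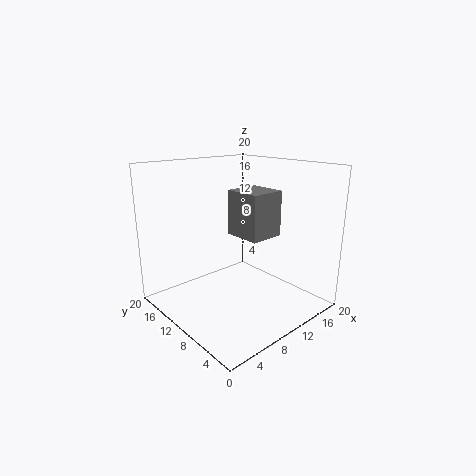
cx = 9.75
cy = 6.5
cz = 10.25
w = 5
d = 5.25
color = 'gray'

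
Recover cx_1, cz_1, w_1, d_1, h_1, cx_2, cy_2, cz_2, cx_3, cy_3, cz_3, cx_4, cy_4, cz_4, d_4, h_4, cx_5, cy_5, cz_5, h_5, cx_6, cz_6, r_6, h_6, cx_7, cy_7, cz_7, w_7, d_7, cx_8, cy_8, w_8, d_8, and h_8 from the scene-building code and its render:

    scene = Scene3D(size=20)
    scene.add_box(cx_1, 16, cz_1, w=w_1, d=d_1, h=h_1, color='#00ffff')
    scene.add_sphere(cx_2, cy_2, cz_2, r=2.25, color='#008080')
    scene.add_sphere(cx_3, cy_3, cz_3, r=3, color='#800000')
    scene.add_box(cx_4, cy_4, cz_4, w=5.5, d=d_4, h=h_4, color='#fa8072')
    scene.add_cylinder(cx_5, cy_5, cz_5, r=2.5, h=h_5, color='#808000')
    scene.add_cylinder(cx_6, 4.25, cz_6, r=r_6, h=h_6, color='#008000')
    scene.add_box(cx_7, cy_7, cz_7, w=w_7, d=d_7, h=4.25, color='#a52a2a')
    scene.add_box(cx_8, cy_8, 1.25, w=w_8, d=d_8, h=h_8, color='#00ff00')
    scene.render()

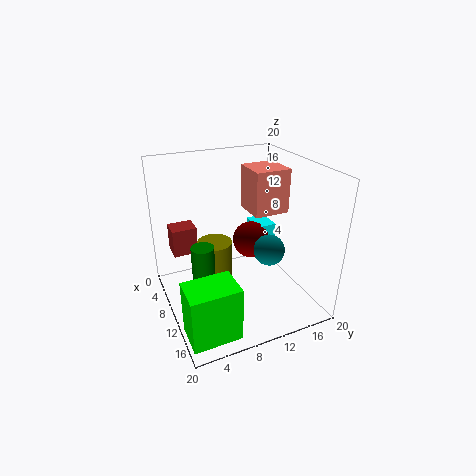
cx_1 = 0.5, cz_1 = 4.75, w_1 = 4.25, d_1 = 3.25, h_1 = 3.25, cx_2 = 11, cy_2 = 14.5, cz_2 = 7.5, cx_3 = 3.75, cy_3 = 15.25, cz_3 = 5.5, cx_4 = 2.25, cy_4 = 14, cz_4 = 11.25, d_4 = 5.5, h_4 = 6.75, cx_5 = 8, cy_5 = 7.25, cz_5 = 3, h_5 = 6, cx_6 = 11.75, cz_6 = 2.25, r_6 = 1.5, h_6 = 8.5, cx_7 = 0.5, cy_7 = 2.25, cz_7 = 5.25, w_7 = 3.25, d_7 = 3.75, cx_8 = 14.75, cy_8 = 0.25, w_8 = 4.5, d_8 = 6.25, h_8 = 7.25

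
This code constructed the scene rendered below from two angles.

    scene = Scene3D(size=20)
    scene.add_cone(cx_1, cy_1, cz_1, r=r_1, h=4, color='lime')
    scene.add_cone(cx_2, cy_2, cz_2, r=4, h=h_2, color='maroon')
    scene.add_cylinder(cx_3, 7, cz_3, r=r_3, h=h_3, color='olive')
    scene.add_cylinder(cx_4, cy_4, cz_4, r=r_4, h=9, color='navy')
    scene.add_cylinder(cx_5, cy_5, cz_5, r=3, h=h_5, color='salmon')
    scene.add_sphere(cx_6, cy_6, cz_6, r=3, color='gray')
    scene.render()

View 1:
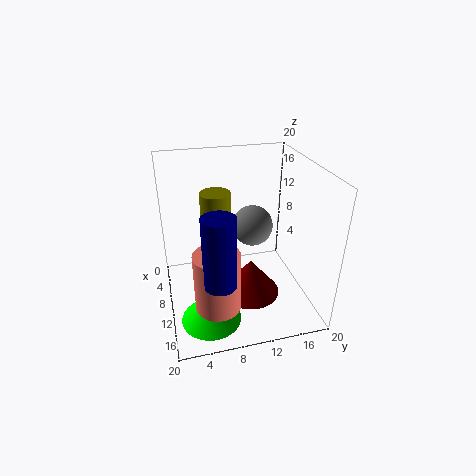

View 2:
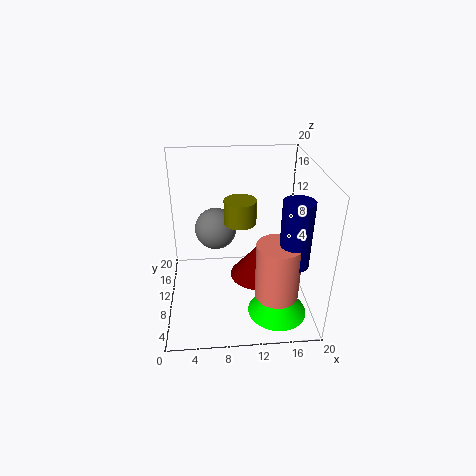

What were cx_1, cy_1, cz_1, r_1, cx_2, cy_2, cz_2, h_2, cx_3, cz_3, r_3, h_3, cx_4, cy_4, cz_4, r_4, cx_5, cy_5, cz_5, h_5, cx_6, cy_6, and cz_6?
cx_1 = 15, cy_1 = 5, cz_1 = 1, r_1 = 4, cx_2 = 13, cy_2 = 11, cz_2 = 3, h_2 = 5, cx_3 = 10, cz_3 = 14, r_3 = 2, h_3 = 3, cx_4 = 17, cy_4 = 6, cz_4 = 8, r_4 = 2, cx_5 = 15, cy_5 = 6, cz_5 = 3, h_5 = 8, cx_6 = 7, cy_6 = 13, cz_6 = 10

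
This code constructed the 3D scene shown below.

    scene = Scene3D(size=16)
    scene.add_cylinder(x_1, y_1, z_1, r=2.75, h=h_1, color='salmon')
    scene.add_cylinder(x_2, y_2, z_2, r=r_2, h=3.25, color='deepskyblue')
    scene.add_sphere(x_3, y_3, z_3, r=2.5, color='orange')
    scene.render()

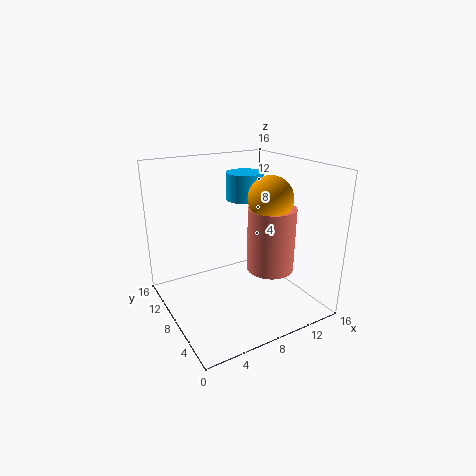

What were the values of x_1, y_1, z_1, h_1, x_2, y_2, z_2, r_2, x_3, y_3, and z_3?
x_1 = 12
y_1 = 7.25
z_1 = 3.5
h_1 = 7.5
x_2 = 11.25
y_2 = 12
z_2 = 11
r_2 = 2.25
x_3 = 11.5
y_3 = 7
z_3 = 12.25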